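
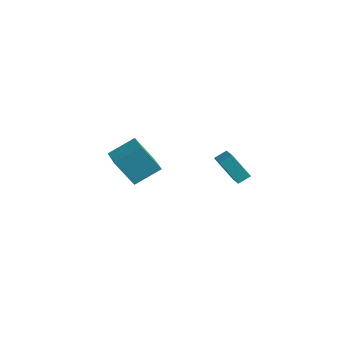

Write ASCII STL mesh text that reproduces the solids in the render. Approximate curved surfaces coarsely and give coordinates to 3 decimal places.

solid 
facet normal -0.784 0.520 -0.340
outer loop
vertex 2.828 3.991 0.0
vertex 3.791 4.477 -1.478
vertex 2.548 3.301 -0.41
endloop
endfacet
facet normal -0.526 -0.266 0.807
outer loop
vertex 3.629 2.583 0.058
vertex 2.828 3.991 0.0
vertex 2.548 3.301 -0.41
endloop
endfacet
facet normal -0.784 0.521 -0.339
outer loop
vertex 2.548 3.301 -0.41
vertex 3.791 4.477 -1.478
vertex 3.51 3.787 -1.888
endloop
endfacet
facet normal -0.330 -0.812 -0.482
outer loop
vertex 3.51 3.787 -1.888
vertex 3.629 2.583 0.058
vertex 2.548 3.301 -0.41
endloop
endfacet
facet normal 0.330 0.811 0.482
outer loop
vertex 2.828 3.991 0.0
vertex 4.872 3.759 -1.01
vertex 3.791 4.477 -1.478
endloop
endfacet
facet normal -0.526 -0.266 0.808
outer loop
vertex 3.91 3.273 0.468
vertex 2.828 3.991 0.0
vertex 3.629 2.583 0.058
endloop
endfacet
facet normal 0.330 0.812 0.482
outer loop
vertex 3.91 3.273 0.468
vertex 4.872 3.759 -1.01
vertex 2.828 3.991 0.0
endloop
endfacet
facet normal 0.526 0.266 -0.808
outer loop
vertex 3.791 4.477 -1.478
vertex 4.872 3.759 -1.01
vertex 3.51 3.787 -1.888
endloop
endfacet
facet normal -0.330 -0.812 -0.482
outer loop
vertex 4.592 3.069 -1.42
vertex 3.629 2.583 0.058
vertex 3.51 3.787 -1.888
endloop
endfacet
facet normal 0.526 0.266 -0.808
outer loop
vertex 3.51 3.787 -1.888
vertex 4.872 3.759 -1.01
vertex 4.592 3.069 -1.42
endloop
endfacet
facet normal 0.783 -0.521 0.339
outer loop
vertex 4.592 3.069 -1.42
vertex 3.91 3.273 0.468
vertex 3.629 2.583 0.058
endloop
endfacet
facet normal 0.784 -0.520 0.339
outer loop
vertex 4.872 3.759 -1.01
vertex 3.91 3.273 0.468
vertex 4.592 3.069 -1.42
endloop
endfacet
facet normal -0.389 -0.364 0.846
outer loop
vertex -2.241 2.397 -1.291
vertex -3.775 3.328 -1.596
vertex -2.943 0.926 -2.248
endloop
endfacet
facet normal 0.843 -0.511 0.168
outer loop
vertex -2.125 1.692 -4.024
vertex -2.241 2.397 -1.291
vertex -2.943 0.926 -2.248
endloop
endfacet
facet normal -0.389 -0.364 0.846
outer loop
vertex -2.943 0.926 -2.248
vertex -3.775 3.328 -1.596
vertex -4.477 1.857 -2.553
endloop
endfacet
facet normal -0.371 -0.778 -0.507
outer loop
vertex -4.477 1.857 -2.553
vertex -2.125 1.692 -4.024
vertex -2.943 0.926 -2.248
endloop
endfacet
facet normal 0.371 0.778 0.507
outer loop
vertex -2.241 2.397 -1.291
vertex -2.957 4.094 -3.372
vertex -3.775 3.328 -1.596
endloop
endfacet
facet normal 0.843 -0.511 0.168
outer loop
vertex -1.423 3.163 -3.067
vertex -2.241 2.397 -1.291
vertex -2.125 1.692 -4.024
endloop
endfacet
facet normal 0.371 0.778 0.507
outer loop
vertex -1.423 3.163 -3.067
vertex -2.957 4.094 -3.372
vertex -2.241 2.397 -1.291
endloop
endfacet
facet normal -0.843 0.511 -0.168
outer loop
vertex -3.775 3.328 -1.596
vertex -2.957 4.094 -3.372
vertex -4.477 1.857 -2.553
endloop
endfacet
facet normal -0.371 -0.778 -0.507
outer loop
vertex -3.659 2.623 -4.329
vertex -2.125 1.692 -4.024
vertex -4.477 1.857 -2.553
endloop
endfacet
facet normal -0.843 0.511 -0.168
outer loop
vertex -4.477 1.857 -2.553
vertex -2.957 4.094 -3.372
vertex -3.659 2.623 -4.329
endloop
endfacet
facet normal 0.389 0.364 -0.846
outer loop
vertex -3.659 2.623 -4.329
vertex -1.423 3.163 -3.067
vertex -2.125 1.692 -4.024
endloop
endfacet
facet normal 0.389 0.364 -0.846
outer loop
vertex -2.957 4.094 -3.372
vertex -1.423 3.163 -3.067
vertex -3.659 2.623 -4.329
endloop
endfacet

endsolid


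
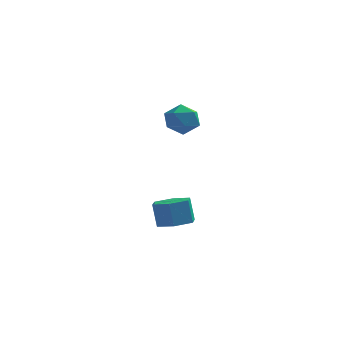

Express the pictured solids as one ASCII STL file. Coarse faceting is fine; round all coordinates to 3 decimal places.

solid 
facet normal 0.203 -0.237 -0.950
outer loop
vertex 1.015 2.502 -4.354
vertex 0.148 2.888 -4.636
vertex 0.957 3.458 -4.605
endloop
endfacet
facet normal 0.977 0.107 0.182
outer loop
vertex 1.015 2.502 -4.354
vertex 0.957 3.458 -4.605
vertex 0.739 2.826 -3.062
endloop
endfacet
facet normal 0.977 0.107 0.182
outer loop
vertex 0.739 2.826 -3.062
vertex 0.957 3.458 -4.605
vertex 0.681 3.781 -3.314
endloop
endfacet
facet normal -0.203 0.238 0.950
outer loop
vertex 0.739 2.826 -3.062
vertex 0.681 3.781 -3.314
vertex -0.128 3.212 -3.344
endloop
endfacet
facet normal 0.204 -0.238 -0.950
outer loop
vertex 0.957 3.458 -4.605
vertex 0.148 2.888 -4.636
vertex 0.09 3.844 -4.888
endloop
endfacet
facet normal 0.438 0.890 -0.129
outer loop
vertex 0.957 3.458 -4.605
vertex 0.09 3.844 -4.888
vertex 0.681 3.781 -3.314
endloop
endfacet
facet normal 0.438 0.890 -0.129
outer loop
vertex 0.681 3.781 -3.314
vertex 0.09 3.844 -4.888
vertex -0.186 4.167 -3.596
endloop
endfacet
facet normal -0.203 0.238 0.950
outer loop
vertex 0.681 3.781 -3.314
vertex -0.186 4.167 -3.596
vertex -0.128 3.212 -3.344
endloop
endfacet
facet normal 0.203 -0.238 -0.950
outer loop
vertex 0.09 3.844 -4.888
vertex 0.148 2.888 -4.636
vertex -0.719 3.274 -4.918
endloop
endfacet
facet normal -0.540 0.782 -0.311
outer loop
vertex 0.09 3.844 -4.888
vertex -0.719 3.274 -4.918
vertex -0.186 4.167 -3.596
endloop
endfacet
facet normal -0.539 0.783 -0.311
outer loop
vertex -0.186 4.167 -3.596
vertex -0.719 3.274 -4.918
vertex -0.995 3.598 -3.626
endloop
endfacet
facet normal -0.203 0.238 0.950
outer loop
vertex -0.186 4.167 -3.596
vertex -0.995 3.598 -3.626
vertex -0.128 3.212 -3.344
endloop
endfacet
facet normal 0.203 -0.238 -0.950
outer loop
vertex -0.719 3.274 -4.918
vertex 0.148 2.888 -4.636
vertex -0.661 2.319 -4.666
endloop
endfacet
facet normal -0.977 -0.107 -0.182
outer loop
vertex -0.719 3.274 -4.918
vertex -0.661 2.319 -4.666
vertex -0.995 3.598 -3.626
endloop
endfacet
facet normal -0.977 -0.107 -0.182
outer loop
vertex -0.995 3.598 -3.626
vertex -0.661 2.319 -4.666
vertex -0.937 2.642 -3.375
endloop
endfacet
facet normal -0.203 0.237 0.950
outer loop
vertex -0.995 3.598 -3.626
vertex -0.937 2.642 -3.375
vertex -0.128 3.212 -3.344
endloop
endfacet
facet normal 0.203 -0.238 -0.950
outer loop
vertex -0.661 2.319 -4.666
vertex 0.148 2.888 -4.636
vertex 0.206 1.933 -4.384
endloop
endfacet
facet normal -0.438 -0.890 0.129
outer loop
vertex -0.661 2.319 -4.666
vertex 0.206 1.933 -4.384
vertex -0.937 2.642 -3.375
endloop
endfacet
facet normal -0.438 -0.890 0.129
outer loop
vertex -0.937 2.642 -3.375
vertex 0.206 1.933 -4.384
vertex -0.07 2.256 -3.092
endloop
endfacet
facet normal -0.204 0.238 0.950
outer loop
vertex -0.937 2.642 -3.375
vertex -0.07 2.256 -3.092
vertex -0.128 3.212 -3.344
endloop
endfacet
facet normal 0.203 -0.238 -0.950
outer loop
vertex 0.206 1.933 -4.384
vertex 0.148 2.888 -4.636
vertex 1.015 2.502 -4.354
endloop
endfacet
facet normal 0.539 -0.783 0.311
outer loop
vertex 0.206 1.933 -4.384
vertex 1.015 2.502 -4.354
vertex -0.07 2.256 -3.092
endloop
endfacet
facet normal 0.540 -0.782 0.311
outer loop
vertex -0.07 2.256 -3.092
vertex 1.015 2.502 -4.354
vertex 0.739 2.826 -3.062
endloop
endfacet
facet normal -0.203 0.238 0.950
outer loop
vertex -0.07 2.256 -3.092
vertex 0.739 2.826 -3.062
vertex -0.128 3.212 -3.344
endloop
endfacet
facet normal 0.290 0.950 -0.115
outer loop
vertex 0.705 3.703 1.48
vertex 0.112 3.969 2.183
vertex 1.013 3.719 2.386
endloop
endfacet
facet normal 0.817 0.500 -0.287
outer loop
vertex 0.705 3.703 1.48
vertex 1.013 3.719 2.386
vertex 1.255 2.993 1.811
endloop
endfacet
facet normal 0.582 0.074 -0.810
outer loop
vertex 0.705 3.703 1.48
vertex 1.255 2.993 1.811
vertex 0.504 2.795 1.253
endloop
endfacet
facet normal -0.090 0.260 -0.961
outer loop
vertex 0.705 3.703 1.48
vertex 0.504 2.795 1.253
vertex -0.203 3.398 1.482
endloop
endfacet
facet normal -0.271 0.802 -0.532
outer loop
vertex 0.705 3.703 1.48
vertex -0.203 3.398 1.482
vertex 0.112 3.969 2.183
endloop
endfacet
facet normal 0.955 0.094 0.283
outer loop
vertex 1.255 2.993 1.811
vertex 1.013 3.719 2.386
vertex 1.003 2.822 2.718
endloop
endfacet
facet normal 0.102 0.822 0.561
outer loop
vertex 1.013 3.719 2.386
vertex 0.112 3.969 2.183
vertex 0.296 3.425 2.947
endloop
endfacet
facet normal -0.804 0.583 -0.114
outer loop
vertex 0.112 3.969 2.183
vertex -0.203 3.398 1.482
vertex -0.455 3.227 2.389
endloop
endfacet
facet normal -0.512 -0.293 -0.808
outer loop
vertex -0.203 3.398 1.482
vertex 0.504 2.795 1.253
vertex -0.213 2.501 1.814
endloop
endfacet
facet normal 0.574 -0.595 -0.562
outer loop
vertex 0.504 2.795 1.253
vertex 1.255 2.993 1.811
vertex 0.688 2.251 2.017
endloop
endfacet
facet normal 0.090 -0.260 0.961
outer loop
vertex 0.095 2.517 2.72
vertex 1.003 2.822 2.718
vertex 0.296 3.425 2.947
endloop
endfacet
facet normal -0.582 -0.074 0.810
outer loop
vertex 0.095 2.517 2.72
vertex 0.296 3.425 2.947
vertex -0.455 3.227 2.389
endloop
endfacet
facet normal -0.817 -0.500 0.287
outer loop
vertex 0.095 2.517 2.72
vertex -0.455 3.227 2.389
vertex -0.213 2.501 1.814
endloop
endfacet
facet normal -0.290 -0.950 0.115
outer loop
vertex 0.095 2.517 2.72
vertex -0.213 2.501 1.814
vertex 0.688 2.251 2.017
endloop
endfacet
facet normal 0.271 -0.802 0.532
outer loop
vertex 0.095 2.517 2.72
vertex 0.688 2.251 2.017
vertex 1.003 2.822 2.718
endloop
endfacet
facet normal 0.512 0.293 0.808
outer loop
vertex 0.296 3.425 2.947
vertex 1.003 2.822 2.718
vertex 1.013 3.719 2.386
endloop
endfacet
facet normal -0.574 0.595 0.562
outer loop
vertex -0.455 3.227 2.389
vertex 0.296 3.425 2.947
vertex 0.112 3.969 2.183
endloop
endfacet
facet normal -0.955 -0.094 -0.283
outer loop
vertex -0.213 2.501 1.814
vertex -0.455 3.227 2.389
vertex -0.203 3.398 1.482
endloop
endfacet
facet normal -0.102 -0.822 -0.561
outer loop
vertex 0.688 2.251 2.017
vertex -0.213 2.501 1.814
vertex 0.504 2.795 1.253
endloop
endfacet
facet normal 0.804 -0.583 0.114
outer loop
vertex 1.003 2.822 2.718
vertex 0.688 2.251 2.017
vertex 1.255 2.993 1.811
endloop
endfacet

endsolid


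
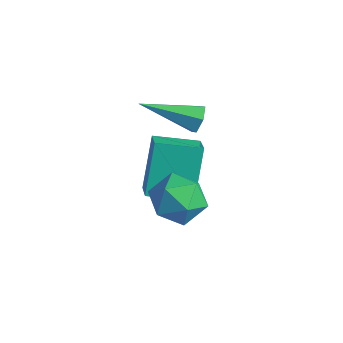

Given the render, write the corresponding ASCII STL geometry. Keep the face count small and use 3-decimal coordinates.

solid 
facet normal -0.693 0.702 0.164
outer loop
vertex 2.444 -1.31 1.753
vertex 1.724 -1.925 1.345
vertex 1.924 -1.964 2.356
endloop
endfacet
facet normal -0.173 0.738 0.652
outer loop
vertex 2.444 -1.31 1.753
vertex 1.924 -1.964 2.356
vertex 2.939 -1.84 2.485
endloop
endfacet
facet normal 0.445 0.841 0.308
outer loop
vertex 2.444 -1.31 1.753
vertex 2.939 -1.84 2.485
vertex 3.366 -1.725 1.554
endloop
endfacet
facet normal 0.306 0.868 -0.391
outer loop
vertex 2.444 -1.31 1.753
vertex 3.366 -1.725 1.554
vertex 2.615 -1.777 0.85
endloop
endfacet
facet normal -0.397 0.783 -0.480
outer loop
vertex 2.444 -1.31 1.753
vertex 2.615 -1.777 0.85
vertex 1.724 -1.925 1.345
endloop
endfacet
facet normal -0.138 0.108 0.985
outer loop
vertex 2.939 -1.84 2.485
vertex 1.924 -1.964 2.356
vertex 2.525 -2.783 2.53
endloop
endfacet
facet normal -0.979 0.050 0.196
outer loop
vertex 1.924 -1.964 2.356
vertex 1.724 -1.925 1.345
vertex 1.774 -2.835 1.826
endloop
endfacet
facet normal -0.500 0.179 -0.847
outer loop
vertex 1.724 -1.925 1.345
vertex 2.615 -1.777 0.85
vertex 2.201 -2.72 0.895
endloop
endfacet
facet normal 0.637 0.318 -0.703
outer loop
vertex 2.615 -1.777 0.85
vertex 3.366 -1.725 1.554
vertex 3.216 -2.596 1.024
endloop
endfacet
facet normal 0.861 0.274 0.429
outer loop
vertex 3.366 -1.725 1.554
vertex 2.939 -1.84 2.485
vertex 3.416 -2.635 2.035
endloop
endfacet
facet normal -0.306 -0.868 0.391
outer loop
vertex 2.696 -3.25 1.627
vertex 2.525 -2.783 2.53
vertex 1.774 -2.835 1.826
endloop
endfacet
facet normal -0.445 -0.841 -0.308
outer loop
vertex 2.696 -3.25 1.627
vertex 1.774 -2.835 1.826
vertex 2.201 -2.72 0.895
endloop
endfacet
facet normal 0.173 -0.738 -0.652
outer loop
vertex 2.696 -3.25 1.627
vertex 2.201 -2.72 0.895
vertex 3.216 -2.596 1.024
endloop
endfacet
facet normal 0.693 -0.702 -0.164
outer loop
vertex 2.696 -3.25 1.627
vertex 3.216 -2.596 1.024
vertex 3.416 -2.635 2.035
endloop
endfacet
facet normal 0.397 -0.783 0.480
outer loop
vertex 2.696 -3.25 1.627
vertex 3.416 -2.635 2.035
vertex 2.525 -2.783 2.53
endloop
endfacet
facet normal -0.637 -0.318 0.703
outer loop
vertex 1.774 -2.835 1.826
vertex 2.525 -2.783 2.53
vertex 1.924 -1.964 2.356
endloop
endfacet
facet normal -0.861 -0.274 -0.429
outer loop
vertex 2.201 -2.72 0.895
vertex 1.774 -2.835 1.826
vertex 1.724 -1.925 1.345
endloop
endfacet
facet normal 0.138 -0.108 -0.985
outer loop
vertex 3.216 -2.596 1.024
vertex 2.201 -2.72 0.895
vertex 2.615 -1.777 0.85
endloop
endfacet
facet normal 0.979 -0.050 -0.196
outer loop
vertex 3.416 -2.635 2.035
vertex 3.216 -2.596 1.024
vertex 3.366 -1.725 1.554
endloop
endfacet
facet normal 0.500 -0.179 0.847
outer loop
vertex 2.525 -2.783 2.53
vertex 3.416 -2.635 2.035
vertex 2.939 -1.84 2.485
endloop
endfacet
facet normal -0.301 0.459 0.836
outer loop
vertex -0.284 -0.805 1.444
vertex 0.781 0.409 1.16
vertex -1.115 -0.221 0.824
endloop
endfacet
facet normal -0.649 -0.740 0.173
outer loop
vertex -0.481 -1.189 -0.94
vertex -0.284 -0.805 1.444
vertex -1.115 -0.221 0.824
endloop
endfacet
facet normal -0.301 0.459 0.836
outer loop
vertex -1.115 -0.221 0.824
vertex 0.781 0.409 1.16
vertex -0.05 0.994 0.54
endloop
endfacet
facet normal -0.699 0.491 -0.520
outer loop
vertex -0.05 0.994 0.54
vertex -0.481 -1.189 -0.94
vertex -1.115 -0.221 0.824
endloop
endfacet
facet normal 0.699 -0.491 0.521
outer loop
vertex -0.284 -0.805 1.444
vertex 1.415 -0.559 -0.604
vertex 0.781 0.409 1.16
endloop
endfacet
facet normal -0.650 -0.740 0.173
outer loop
vertex 0.35 -1.774 -0.32
vertex -0.284 -0.805 1.444
vertex -0.481 -1.189 -0.94
endloop
endfacet
facet normal 0.699 -0.491 0.521
outer loop
vertex 0.35 -1.774 -0.32
vertex 1.415 -0.559 -0.604
vertex -0.284 -0.805 1.444
endloop
endfacet
facet normal 0.650 0.740 -0.173
outer loop
vertex 0.781 0.409 1.16
vertex 1.415 -0.559 -0.604
vertex -0.05 0.994 0.54
endloop
endfacet
facet normal -0.698 0.491 -0.521
outer loop
vertex 0.584 0.025 -1.224
vertex -0.481 -1.189 -0.94
vertex -0.05 0.994 0.54
endloop
endfacet
facet normal 0.650 0.740 -0.173
outer loop
vertex -0.05 0.994 0.54
vertex 1.415 -0.559 -0.604
vertex 0.584 0.025 -1.224
endloop
endfacet
facet normal 0.300 -0.459 -0.836
outer loop
vertex 0.584 0.025 -1.224
vertex 0.35 -1.774 -0.32
vertex -0.481 -1.189 -0.94
endloop
endfacet
facet normal 0.301 -0.459 -0.836
outer loop
vertex 1.415 -0.559 -0.604
vertex 0.35 -1.774 -0.32
vertex 0.584 0.025 -1.224
endloop
endfacet
facet normal 0.619 0.687 -0.381
outer loop
vertex 1.548 -0.333 3.755
vertex 1.137 -0.172 3.378
vertex 1.171 0.085 3.897
endloop
endfacet
facet normal 0.283 -0.070 0.957
outer loop
vertex 1.548 -0.333 3.755
vertex 1.171 0.085 3.897
vertex -0.137 -1.588 4.162
endloop
endfacet
facet normal 0.618 0.687 -0.381
outer loop
vertex 1.171 0.085 3.897
vertex 1.137 -0.172 3.378
vertex 0.761 0.245 3.52
endloop
endfacet
facet normal -0.479 0.490 0.729
outer loop
vertex 1.171 0.085 3.897
vertex 0.761 0.245 3.52
vertex -0.137 -1.588 4.162
endloop
endfacet
facet normal 0.618 0.687 -0.381
outer loop
vertex 0.761 0.245 3.52
vertex 1.137 -0.172 3.378
vertex 0.727 -0.012 3.001
endloop
endfacet
facet normal -0.908 0.397 -0.137
outer loop
vertex 0.761 0.245 3.52
vertex 0.727 -0.012 3.001
vertex -0.137 -1.588 4.162
endloop
endfacet
facet normal 0.618 0.688 -0.380
outer loop
vertex 0.727 -0.012 3.001
vertex 1.137 -0.172 3.378
vertex 1.104 -0.429 2.859
endloop
endfacet
facet normal -0.576 -0.256 -0.776
outer loop
vertex 0.727 -0.012 3.001
vertex 1.104 -0.429 2.859
vertex -0.137 -1.588 4.162
endloop
endfacet
facet normal 0.619 0.687 -0.380
outer loop
vertex 1.104 -0.429 2.859
vertex 1.137 -0.172 3.378
vertex 1.514 -0.59 3.236
endloop
endfacet
facet normal 0.185 -0.815 -0.549
outer loop
vertex 1.104 -0.429 2.859
vertex 1.514 -0.59 3.236
vertex -0.137 -1.588 4.162
endloop
endfacet
facet normal 0.619 0.687 -0.381
outer loop
vertex 1.514 -0.59 3.236
vertex 1.137 -0.172 3.378
vertex 1.548 -0.333 3.755
endloop
endfacet
facet normal 0.615 -0.722 0.317
outer loop
vertex 1.514 -0.59 3.236
vertex 1.548 -0.333 3.755
vertex -0.137 -1.588 4.162
endloop
endfacet

endsolid


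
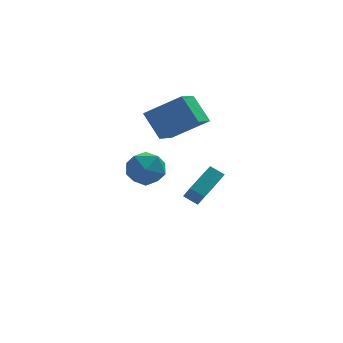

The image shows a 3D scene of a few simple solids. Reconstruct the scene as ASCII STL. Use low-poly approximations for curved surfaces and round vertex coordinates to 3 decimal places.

solid 
facet normal -0.923 0.105 0.371
outer loop
vertex -4.52 -3.446 1.415
vertex -4.105 -3.064 2.34
vertex -4.351 -2.383 1.535
endloop
endfacet
facet normal -0.923 0.185 -0.338
outer loop
vertex -4.52 -3.446 1.415
vertex -4.351 -2.383 1.535
vertex -4.105 -2.868 0.599
endloop
endfacet
facet normal -0.660 -0.413 -0.628
outer loop
vertex -4.52 -3.446 1.415
vertex -4.105 -2.868 0.599
vertex -3.706 -3.849 0.825
endloop
endfacet
facet normal -0.498 -0.862 -0.098
outer loop
vertex -4.52 -3.446 1.415
vertex -3.706 -3.849 0.825
vertex -3.706 -3.971 1.901
endloop
endfacet
facet normal -0.660 -0.542 0.520
outer loop
vertex -4.52 -3.446 1.415
vertex -3.706 -3.971 1.901
vertex -4.105 -3.064 2.34
endloop
endfacet
facet normal -0.481 0.721 -0.500
outer loop
vertex -4.105 -2.868 0.599
vertex -4.351 -2.383 1.535
vertex -3.434 -2.129 1.019
endloop
endfacet
facet normal -0.480 0.592 0.647
outer loop
vertex -4.351 -2.383 1.535
vertex -4.105 -3.064 2.34
vertex -3.434 -2.251 2.095
endloop
endfacet
facet normal -0.056 -0.455 0.889
outer loop
vertex -4.105 -3.064 2.34
vertex -3.706 -3.971 1.901
vertex -3.035 -3.232 2.321
endloop
endfacet
facet normal 0.207 -0.972 -0.110
outer loop
vertex -3.706 -3.971 1.901
vertex -3.706 -3.849 0.825
vertex -2.789 -3.717 1.385
endloop
endfacet
facet normal -0.056 -0.246 -0.968
outer loop
vertex -3.706 -3.849 0.825
vertex -4.105 -2.868 0.599
vertex -3.035 -3.036 0.58
endloop
endfacet
facet normal 0.498 0.862 0.098
outer loop
vertex -2.62 -2.654 1.505
vertex -3.434 -2.129 1.019
vertex -3.434 -2.251 2.095
endloop
endfacet
facet normal 0.660 0.413 0.628
outer loop
vertex -2.62 -2.654 1.505
vertex -3.434 -2.251 2.095
vertex -3.035 -3.232 2.321
endloop
endfacet
facet normal 0.923 -0.185 0.338
outer loop
vertex -2.62 -2.654 1.505
vertex -3.035 -3.232 2.321
vertex -2.789 -3.717 1.385
endloop
endfacet
facet normal 0.923 -0.105 -0.371
outer loop
vertex -2.62 -2.654 1.505
vertex -2.789 -3.717 1.385
vertex -3.035 -3.036 0.58
endloop
endfacet
facet normal 0.660 0.542 -0.520
outer loop
vertex -2.62 -2.654 1.505
vertex -3.035 -3.036 0.58
vertex -3.434 -2.129 1.019
endloop
endfacet
facet normal -0.207 0.972 0.110
outer loop
vertex -3.434 -2.251 2.095
vertex -3.434 -2.129 1.019
vertex -4.351 -2.383 1.535
endloop
endfacet
facet normal 0.056 0.246 0.968
outer loop
vertex -3.035 -3.232 2.321
vertex -3.434 -2.251 2.095
vertex -4.105 -3.064 2.34
endloop
endfacet
facet normal 0.481 -0.721 0.500
outer loop
vertex -2.789 -3.717 1.385
vertex -3.035 -3.232 2.321
vertex -3.706 -3.971 1.901
endloop
endfacet
facet normal 0.480 -0.592 -0.647
outer loop
vertex -3.035 -3.036 0.58
vertex -2.789 -3.717 1.385
vertex -3.706 -3.849 0.825
endloop
endfacet
facet normal 0.056 0.455 -0.889
outer loop
vertex -3.434 -2.129 1.019
vertex -3.035 -3.036 0.58
vertex -4.105 -2.868 0.599
endloop
endfacet
facet normal -0.658 -0.620 -0.427
outer loop
vertex -0.769 1.132 -2.524
vertex -0.93 2.039 -3.591
vertex -0.122 0.741 -2.954
endloop
endfacet
facet normal 0.115 -0.643 0.757
outer loop
vertex 1.09 1.881 -2.169
vertex -0.769 1.132 -2.524
vertex -0.122 0.741 -2.954
endloop
endfacet
facet normal -0.659 -0.620 -0.427
outer loop
vertex -0.122 0.741 -2.954
vertex -0.93 2.039 -3.591
vertex -0.283 1.648 -4.022
endloop
endfacet
facet normal 0.744 -0.450 -0.494
outer loop
vertex -0.283 1.648 -4.022
vertex 1.09 1.881 -2.169
vertex -0.122 0.741 -2.954
endloop
endfacet
facet normal -0.744 0.450 0.495
outer loop
vertex -0.769 1.132 -2.524
vertex 0.282 3.179 -2.806
vertex -0.93 2.039 -3.591
endloop
endfacet
facet normal 0.115 -0.644 0.757
outer loop
vertex 0.443 2.272 -1.738
vertex -0.769 1.132 -2.524
vertex 1.09 1.881 -2.169
endloop
endfacet
facet normal -0.744 0.450 0.494
outer loop
vertex 0.443 2.272 -1.738
vertex 0.282 3.179 -2.806
vertex -0.769 1.132 -2.524
endloop
endfacet
facet normal -0.115 0.644 -0.757
outer loop
vertex -0.93 2.039 -3.591
vertex 0.282 3.179 -2.806
vertex -0.283 1.648 -4.022
endloop
endfacet
facet normal 0.744 -0.450 -0.495
outer loop
vertex 0.929 2.788 -3.236
vertex 1.09 1.881 -2.169
vertex -0.283 1.648 -4.022
endloop
endfacet
facet normal -0.114 0.643 -0.757
outer loop
vertex -0.283 1.648 -4.022
vertex 0.282 3.179 -2.806
vertex 0.929 2.788 -3.236
endloop
endfacet
facet normal 0.659 0.619 0.427
outer loop
vertex 0.929 2.788 -3.236
vertex 0.443 2.272 -1.738
vertex 1.09 1.881 -2.169
endloop
endfacet
facet normal 0.658 0.620 0.427
outer loop
vertex 0.282 3.179 -2.806
vertex 0.443 2.272 -1.738
vertex 0.929 2.788 -3.236
endloop
endfacet
facet normal -0.825 0.165 -0.540
outer loop
vertex -2.972 1.428 2.68
vertex -2.105 3.009 1.839
vertex -2.358 0.429 1.435
endloop
endfacet
facet normal -0.436 -0.795 0.423
outer loop
vertex -0.575 0.071 2.601
vertex -2.972 1.428 2.68
vertex -2.358 0.429 1.435
endloop
endfacet
facet normal -0.825 0.165 -0.540
outer loop
vertex -2.358 0.429 1.435
vertex -2.105 3.009 1.839
vertex -1.491 2.01 0.594
endloop
endfacet
facet normal 0.359 -0.584 -0.728
outer loop
vertex -1.491 2.01 0.594
vertex -0.575 0.071 2.601
vertex -2.358 0.429 1.435
endloop
endfacet
facet normal -0.359 0.584 0.728
outer loop
vertex -2.972 1.428 2.68
vertex -0.322 2.651 3.005
vertex -2.105 3.009 1.839
endloop
endfacet
facet normal -0.436 -0.795 0.423
outer loop
vertex -1.189 1.07 3.846
vertex -2.972 1.428 2.68
vertex -0.575 0.071 2.601
endloop
endfacet
facet normal -0.359 0.584 0.728
outer loop
vertex -1.189 1.07 3.846
vertex -0.322 2.651 3.005
vertex -2.972 1.428 2.68
endloop
endfacet
facet normal 0.436 0.795 -0.423
outer loop
vertex -2.105 3.009 1.839
vertex -0.322 2.651 3.005
vertex -1.491 2.01 0.594
endloop
endfacet
facet normal 0.359 -0.584 -0.728
outer loop
vertex 0.292 1.652 1.76
vertex -0.575 0.071 2.601
vertex -1.491 2.01 0.594
endloop
endfacet
facet normal 0.436 0.795 -0.423
outer loop
vertex -1.491 2.01 0.594
vertex -0.322 2.651 3.005
vertex 0.292 1.652 1.76
endloop
endfacet
facet normal 0.825 -0.165 0.540
outer loop
vertex 0.292 1.652 1.76
vertex -1.189 1.07 3.846
vertex -0.575 0.071 2.601
endloop
endfacet
facet normal 0.825 -0.165 0.540
outer loop
vertex -0.322 2.651 3.005
vertex -1.189 1.07 3.846
vertex 0.292 1.652 1.76
endloop
endfacet

endsolid


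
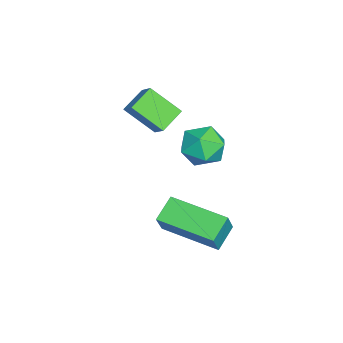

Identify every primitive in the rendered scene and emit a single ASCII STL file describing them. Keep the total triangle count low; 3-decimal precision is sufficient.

solid 
facet normal -0.640 -0.423 -0.641
outer loop
vertex -4.133 -0.034 -0.234
vertex -3.934 1.015 -1.124
vertex -3.371 -0.541 -0.661
endloop
endfacet
facet normal -0.143 -0.755 0.640
outer loop
vertex -2.846 -0.195 -0.136
vertex -4.133 -0.034 -0.234
vertex -3.371 -0.541 -0.661
endloop
endfacet
facet normal -0.641 -0.423 -0.641
outer loop
vertex -3.371 -0.541 -0.661
vertex -3.934 1.015 -1.124
vertex -3.172 0.508 -1.552
endloop
endfacet
facet normal 0.754 -0.502 -0.423
outer loop
vertex -3.172 0.508 -1.552
vertex -2.846 -0.195 -0.136
vertex -3.371 -0.541 -0.661
endloop
endfacet
facet normal -0.754 0.502 0.423
outer loop
vertex -4.133 -0.034 -0.234
vertex -3.409 1.361 -0.599
vertex -3.934 1.015 -1.124
endloop
endfacet
facet normal -0.143 -0.755 0.640
outer loop
vertex -3.608 0.312 0.292
vertex -4.133 -0.034 -0.234
vertex -2.846 -0.195 -0.136
endloop
endfacet
facet normal -0.754 0.502 0.423
outer loop
vertex -3.608 0.312 0.292
vertex -3.409 1.361 -0.599
vertex -4.133 -0.034 -0.234
endloop
endfacet
facet normal 0.143 0.755 -0.640
outer loop
vertex -3.934 1.015 -1.124
vertex -3.409 1.361 -0.599
vertex -3.172 0.508 -1.552
endloop
endfacet
facet normal 0.754 -0.502 -0.423
outer loop
vertex -2.647 0.854 -1.026
vertex -2.846 -0.195 -0.136
vertex -3.172 0.508 -1.552
endloop
endfacet
facet normal 0.144 0.755 -0.640
outer loop
vertex -3.172 0.508 -1.552
vertex -3.409 1.361 -0.599
vertex -2.647 0.854 -1.026
endloop
endfacet
facet normal 0.641 0.422 0.641
outer loop
vertex -2.647 0.854 -1.026
vertex -3.608 0.312 0.292
vertex -2.846 -0.195 -0.136
endloop
endfacet
facet normal 0.641 0.423 0.641
outer loop
vertex -3.409 1.361 -0.599
vertex -3.608 0.312 0.292
vertex -2.647 0.854 -1.026
endloop
endfacet
facet normal -0.498 0.106 -0.861
outer loop
vertex -0.871 1.492 -3.255
vertex -0.13 3.36 -3.454
vertex -0.093 1.131 -3.749
endloop
endfacet
facet normal -0.367 -0.925 0.099
outer loop
vertex 0.43 1.02 -2.846
vertex -0.871 1.492 -3.255
vertex -0.093 1.131 -3.749
endloop
endfacet
facet normal -0.498 0.106 -0.860
outer loop
vertex -0.093 1.131 -3.749
vertex -0.13 3.36 -3.454
vertex 0.648 2.999 -3.949
endloop
endfacet
facet normal 0.785 -0.365 -0.500
outer loop
vertex 0.648 2.999 -3.949
vertex 0.43 1.02 -2.846
vertex -0.093 1.131 -3.749
endloop
endfacet
facet normal -0.786 0.365 0.500
outer loop
vertex -0.871 1.492 -3.255
vertex 0.393 3.249 -2.551
vertex -0.13 3.36 -3.454
endloop
endfacet
facet normal -0.367 -0.925 0.099
outer loop
vertex -0.348 1.381 -2.351
vertex -0.871 1.492 -3.255
vertex 0.43 1.02 -2.846
endloop
endfacet
facet normal -0.786 0.365 0.499
outer loop
vertex -0.348 1.381 -2.351
vertex 0.393 3.249 -2.551
vertex -0.871 1.492 -3.255
endloop
endfacet
facet normal 0.367 0.925 -0.099
outer loop
vertex -0.13 3.36 -3.454
vertex 0.393 3.249 -2.551
vertex 0.648 2.999 -3.949
endloop
endfacet
facet normal 0.786 -0.365 -0.499
outer loop
vertex 1.171 2.888 -3.045
vertex 0.43 1.02 -2.846
vertex 0.648 2.999 -3.949
endloop
endfacet
facet normal 0.367 0.925 -0.099
outer loop
vertex 0.648 2.999 -3.949
vertex 0.393 3.249 -2.551
vertex 1.171 2.888 -3.045
endloop
endfacet
facet normal 0.498 -0.106 0.860
outer loop
vertex 1.171 2.888 -3.045
vertex -0.348 1.381 -2.351
vertex 0.43 1.02 -2.846
endloop
endfacet
facet normal 0.498 -0.105 0.861
outer loop
vertex 0.393 3.249 -2.551
vertex -0.348 1.381 -2.351
vertex 1.171 2.888 -3.045
endloop
endfacet
facet normal -0.861 0.347 0.372
outer loop
vertex -2.026 2.872 -0.774
vertex -2.297 2.073 -0.657
vertex -1.869 2.473 -0.039
endloop
endfacet
facet normal -0.326 0.800 0.504
outer loop
vertex -2.026 2.872 -0.774
vertex -1.869 2.473 -0.039
vertex -1.264 2.949 -0.403
endloop
endfacet
facet normal -0.041 0.992 -0.121
outer loop
vertex -2.026 2.872 -0.774
vertex -1.264 2.949 -0.403
vertex -1.318 2.844 -1.246
endloop
endfacet
facet normal -0.400 0.658 -0.639
outer loop
vertex -2.026 2.872 -0.774
vertex -1.318 2.844 -1.246
vertex -1.957 2.303 -1.403
endloop
endfacet
facet normal -0.907 0.259 -0.333
outer loop
vertex -2.026 2.872 -0.774
vertex -1.957 2.303 -1.403
vertex -2.297 2.073 -0.657
endloop
endfacet
facet normal 0.174 0.450 0.876
outer loop
vertex -1.264 2.949 -0.403
vertex -1.869 2.473 -0.039
vertex -1.063 2.197 -0.057
endloop
endfacet
facet normal -0.693 -0.284 0.663
outer loop
vertex -1.869 2.473 -0.039
vertex -2.297 2.073 -0.657
vertex -1.702 1.656 -0.214
endloop
endfacet
facet normal -0.766 -0.426 -0.481
outer loop
vertex -2.297 2.073 -0.657
vertex -1.957 2.303 -1.403
vertex -1.756 1.551 -1.057
endloop
endfacet
facet normal 0.053 0.220 -0.974
outer loop
vertex -1.957 2.303 -1.403
vertex -1.318 2.844 -1.246
vertex -1.151 2.027 -1.421
endloop
endfacet
facet normal 0.634 0.761 -0.135
outer loop
vertex -1.318 2.844 -1.246
vertex -1.264 2.949 -0.403
vertex -0.723 2.427 -0.803
endloop
endfacet
facet normal 0.400 -0.658 0.639
outer loop
vertex -0.994 1.628 -0.686
vertex -1.063 2.197 -0.057
vertex -1.702 1.656 -0.214
endloop
endfacet
facet normal 0.041 -0.992 0.121
outer loop
vertex -0.994 1.628 -0.686
vertex -1.702 1.656 -0.214
vertex -1.756 1.551 -1.057
endloop
endfacet
facet normal 0.326 -0.800 -0.504
outer loop
vertex -0.994 1.628 -0.686
vertex -1.756 1.551 -1.057
vertex -1.151 2.027 -1.421
endloop
endfacet
facet normal 0.861 -0.347 -0.372
outer loop
vertex -0.994 1.628 -0.686
vertex -1.151 2.027 -1.421
vertex -0.723 2.427 -0.803
endloop
endfacet
facet normal 0.907 -0.259 0.333
outer loop
vertex -0.994 1.628 -0.686
vertex -0.723 2.427 -0.803
vertex -1.063 2.197 -0.057
endloop
endfacet
facet normal -0.053 -0.220 0.974
outer loop
vertex -1.702 1.656 -0.214
vertex -1.063 2.197 -0.057
vertex -1.869 2.473 -0.039
endloop
endfacet
facet normal -0.634 -0.761 0.135
outer loop
vertex -1.756 1.551 -1.057
vertex -1.702 1.656 -0.214
vertex -2.297 2.073 -0.657
endloop
endfacet
facet normal -0.174 -0.450 -0.876
outer loop
vertex -1.151 2.027 -1.421
vertex -1.756 1.551 -1.057
vertex -1.957 2.303 -1.403
endloop
endfacet
facet normal 0.693 0.284 -0.663
outer loop
vertex -0.723 2.427 -0.803
vertex -1.151 2.027 -1.421
vertex -1.318 2.844 -1.246
endloop
endfacet
facet normal 0.766 0.426 0.481
outer loop
vertex -1.063 2.197 -0.057
vertex -0.723 2.427 -0.803
vertex -1.264 2.949 -0.403
endloop
endfacet

endsolid


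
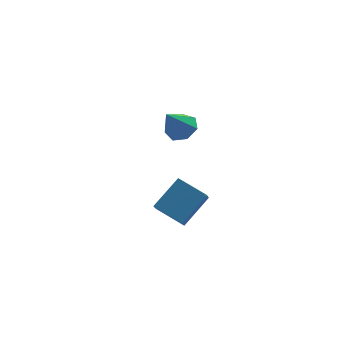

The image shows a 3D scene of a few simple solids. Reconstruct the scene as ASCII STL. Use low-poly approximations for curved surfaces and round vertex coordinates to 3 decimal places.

solid 
facet normal -0.673 0.635 0.380
outer loop
vertex 1.077 -3.916 0.254
vertex 2.097 -3.365 1.14
vertex 1.335 -3.195 -0.493
endloop
endfacet
facet normal -0.699 -0.379 -0.607
outer loop
vertex 2.163 -3.975 -0.96
vertex 1.077 -3.916 0.254
vertex 1.335 -3.195 -0.493
endloop
endfacet
facet normal -0.673 0.634 0.380
outer loop
vertex 1.335 -3.195 -0.493
vertex 2.097 -3.365 1.14
vertex 2.356 -2.643 0.394
endloop
endfacet
facet normal 0.242 0.674 -0.698
outer loop
vertex 2.356 -2.643 0.394
vertex 2.163 -3.975 -0.96
vertex 1.335 -3.195 -0.493
endloop
endfacet
facet normal -0.242 -0.674 0.698
outer loop
vertex 1.077 -3.916 0.254
vertex 2.925 -4.145 0.673
vertex 2.097 -3.365 1.14
endloop
endfacet
facet normal -0.699 -0.377 -0.607
outer loop
vertex 1.904 -4.697 -0.214
vertex 1.077 -3.916 0.254
vertex 2.163 -3.975 -0.96
endloop
endfacet
facet normal -0.242 -0.674 0.698
outer loop
vertex 1.904 -4.697 -0.214
vertex 2.925 -4.145 0.673
vertex 1.077 -3.916 0.254
endloop
endfacet
facet normal 0.699 0.378 0.608
outer loop
vertex 2.097 -3.365 1.14
vertex 2.925 -4.145 0.673
vertex 2.356 -2.643 0.394
endloop
endfacet
facet normal 0.242 0.674 -0.698
outer loop
vertex 3.183 -3.424 -0.074
vertex 2.163 -3.975 -0.96
vertex 2.356 -2.643 0.394
endloop
endfacet
facet normal 0.700 0.378 0.606
outer loop
vertex 2.356 -2.643 0.394
vertex 2.925 -4.145 0.673
vertex 3.183 -3.424 -0.074
endloop
endfacet
facet normal 0.673 -0.634 -0.380
outer loop
vertex 3.183 -3.424 -0.074
vertex 1.904 -4.697 -0.214
vertex 2.163 -3.975 -0.96
endloop
endfacet
facet normal 0.673 -0.634 -0.380
outer loop
vertex 2.925 -4.145 0.673
vertex 1.904 -4.697 -0.214
vertex 3.183 -3.424 -0.074
endloop
endfacet
facet normal 0.497 0.265 -0.826
outer loop
vertex 3.726 0.247 0.898
vertex 3.231 0.686 0.741
vertex 3.79 0.793 1.112
endloop
endfacet
facet normal 0.573 -0.356 0.738
outer loop
vertex 3.726 0.247 0.898
vertex 3.79 0.793 1.112
vertex 2.569 0.334 1.839
endloop
endfacet
facet normal 0.498 0.265 -0.826
outer loop
vertex 3.79 0.793 1.112
vertex 3.231 0.686 0.741
vertex 3.434 1.259 1.047
endloop
endfacet
facet normal 0.358 0.391 0.848
outer loop
vertex 3.79 0.793 1.112
vertex 3.434 1.259 1.047
vertex 2.569 0.334 1.839
endloop
endfacet
facet normal 0.497 0.265 -0.826
outer loop
vertex 3.434 1.259 1.047
vertex 3.231 0.686 0.741
vertex 2.924 1.293 0.751
endloop
endfacet
facet normal -0.286 0.763 0.580
outer loop
vertex 3.434 1.259 1.047
vertex 2.924 1.293 0.751
vertex 2.569 0.334 1.839
endloop
endfacet
facet normal 0.498 0.265 -0.826
outer loop
vertex 2.924 1.293 0.751
vertex 3.231 0.686 0.741
vertex 2.646 0.871 0.448
endloop
endfacet
facet normal -0.869 0.475 0.135
outer loop
vertex 2.924 1.293 0.751
vertex 2.646 0.871 0.448
vertex 2.569 0.334 1.839
endloop
endfacet
facet normal 0.498 0.266 -0.826
outer loop
vertex 2.646 0.871 0.448
vertex 3.231 0.686 0.741
vertex 2.808 0.31 0.365
endloop
endfacet
facet normal -0.955 -0.254 -0.151
outer loop
vertex 2.646 0.871 0.448
vertex 2.808 0.31 0.365
vertex 2.569 0.334 1.839
endloop
endfacet
facet normal 0.498 0.266 -0.826
outer loop
vertex 2.808 0.31 0.365
vertex 3.231 0.686 0.741
vertex 3.288 0.032 0.565
endloop
endfacet
facet normal -0.480 -0.875 -0.064
outer loop
vertex 2.808 0.31 0.365
vertex 3.288 0.032 0.565
vertex 2.569 0.334 1.839
endloop
endfacet
facet normal 0.497 0.266 -0.826
outer loop
vertex 3.288 0.032 0.565
vertex 3.231 0.686 0.741
vertex 3.726 0.247 0.898
endloop
endfacet
facet normal 0.200 -0.922 0.332
outer loop
vertex 3.288 0.032 0.565
vertex 3.726 0.247 0.898
vertex 2.569 0.334 1.839
endloop
endfacet

endsolid


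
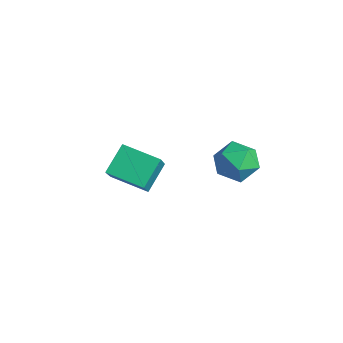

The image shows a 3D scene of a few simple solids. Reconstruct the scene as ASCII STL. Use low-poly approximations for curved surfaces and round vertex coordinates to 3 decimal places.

solid 
facet normal -0.534 0.408 -0.740
outer loop
vertex -0.034 1.115 -0.059
vertex 0.842 1.776 -0.327
vertex 0.299 0.421 -0.682
endloop
endfacet
facet normal -0.775 -0.585 0.238
outer loop
vertex 0.898 -0.036 0.147
vertex -0.034 1.115 -0.059
vertex 0.299 0.421 -0.682
endloop
endfacet
facet normal -0.534 0.408 -0.740
outer loop
vertex 0.299 0.421 -0.682
vertex 0.842 1.776 -0.327
vertex 1.175 1.082 -0.95
endloop
endfacet
facet normal 0.336 -0.701 -0.629
outer loop
vertex 1.175 1.082 -0.95
vertex 0.898 -0.036 0.147
vertex 0.299 0.421 -0.682
endloop
endfacet
facet normal -0.336 0.701 0.629
outer loop
vertex -0.034 1.115 -0.059
vertex 1.441 1.319 0.502
vertex 0.842 1.776 -0.327
endloop
endfacet
facet normal -0.775 -0.585 0.238
outer loop
vertex 0.565 0.658 0.77
vertex -0.034 1.115 -0.059
vertex 0.898 -0.036 0.147
endloop
endfacet
facet normal -0.336 0.701 0.629
outer loop
vertex 0.565 0.658 0.77
vertex 1.441 1.319 0.502
vertex -0.034 1.115 -0.059
endloop
endfacet
facet normal 0.775 0.585 -0.238
outer loop
vertex 0.842 1.776 -0.327
vertex 1.441 1.319 0.502
vertex 1.175 1.082 -0.95
endloop
endfacet
facet normal 0.336 -0.701 -0.629
outer loop
vertex 1.774 0.625 -0.121
vertex 0.898 -0.036 0.147
vertex 1.175 1.082 -0.95
endloop
endfacet
facet normal 0.775 0.585 -0.238
outer loop
vertex 1.175 1.082 -0.95
vertex 1.441 1.319 0.502
vertex 1.774 0.625 -0.121
endloop
endfacet
facet normal 0.534 -0.408 0.740
outer loop
vertex 1.774 0.625 -0.121
vertex 0.565 0.658 0.77
vertex 0.898 -0.036 0.147
endloop
endfacet
facet normal 0.534 -0.408 0.740
outer loop
vertex 1.441 1.319 0.502
vertex 0.565 0.658 0.77
vertex 1.774 0.625 -0.121
endloop
endfacet
facet normal -0.385 0.859 -0.338
outer loop
vertex 3.789 2.605 1.288
vertex 3.211 2.459 1.575
vertex 3.671 2.797 1.911
endloop
endfacet
facet normal 0.316 0.922 -0.224
outer loop
vertex 3.789 2.605 1.288
vertex 3.671 2.797 1.911
vertex 4.265 2.553 1.746
endloop
endfacet
facet normal 0.649 0.434 -0.625
outer loop
vertex 3.789 2.605 1.288
vertex 4.265 2.553 1.746
vertex 4.171 2.064 1.309
endloop
endfacet
facet normal 0.154 0.071 -0.986
outer loop
vertex 3.789 2.605 1.288
vertex 4.171 2.064 1.309
vertex 3.52 2.006 1.203
endloop
endfacet
facet normal -0.485 0.333 -0.808
outer loop
vertex 3.789 2.605 1.288
vertex 3.52 2.006 1.203
vertex 3.211 2.459 1.575
endloop
endfacet
facet normal 0.444 0.768 0.462
outer loop
vertex 4.265 2.553 1.746
vertex 3.671 2.797 1.911
vertex 3.98 2.374 2.317
endloop
endfacet
facet normal -0.692 0.666 0.278
outer loop
vertex 3.671 2.797 1.911
vertex 3.211 2.459 1.575
vertex 3.329 2.316 2.211
endloop
endfacet
facet normal -0.855 -0.185 -0.485
outer loop
vertex 3.211 2.459 1.575
vertex 3.52 2.006 1.203
vertex 3.235 1.827 1.774
endloop
endfacet
facet normal 0.180 -0.610 -0.772
outer loop
vertex 3.52 2.006 1.203
vertex 4.171 2.064 1.309
vertex 3.829 1.583 1.609
endloop
endfacet
facet normal 0.982 -0.022 -0.187
outer loop
vertex 4.171 2.064 1.309
vertex 4.265 2.553 1.746
vertex 4.289 1.921 1.945
endloop
endfacet
facet normal -0.154 -0.071 0.986
outer loop
vertex 3.711 1.775 2.232
vertex 3.98 2.374 2.317
vertex 3.329 2.316 2.211
endloop
endfacet
facet normal -0.649 -0.434 0.625
outer loop
vertex 3.711 1.775 2.232
vertex 3.329 2.316 2.211
vertex 3.235 1.827 1.774
endloop
endfacet
facet normal -0.316 -0.922 0.224
outer loop
vertex 3.711 1.775 2.232
vertex 3.235 1.827 1.774
vertex 3.829 1.583 1.609
endloop
endfacet
facet normal 0.385 -0.859 0.338
outer loop
vertex 3.711 1.775 2.232
vertex 3.829 1.583 1.609
vertex 4.289 1.921 1.945
endloop
endfacet
facet normal 0.485 -0.333 0.808
outer loop
vertex 3.711 1.775 2.232
vertex 4.289 1.921 1.945
vertex 3.98 2.374 2.317
endloop
endfacet
facet normal -0.180 0.610 0.772
outer loop
vertex 3.329 2.316 2.211
vertex 3.98 2.374 2.317
vertex 3.671 2.797 1.911
endloop
endfacet
facet normal -0.982 0.022 0.187
outer loop
vertex 3.235 1.827 1.774
vertex 3.329 2.316 2.211
vertex 3.211 2.459 1.575
endloop
endfacet
facet normal -0.444 -0.768 -0.462
outer loop
vertex 3.829 1.583 1.609
vertex 3.235 1.827 1.774
vertex 3.52 2.006 1.203
endloop
endfacet
facet normal 0.692 -0.666 -0.278
outer loop
vertex 4.289 1.921 1.945
vertex 3.829 1.583 1.609
vertex 4.171 2.064 1.309
endloop
endfacet
facet normal 0.855 0.185 0.485
outer loop
vertex 3.98 2.374 2.317
vertex 4.289 1.921 1.945
vertex 4.265 2.553 1.746
endloop
endfacet

endsolid


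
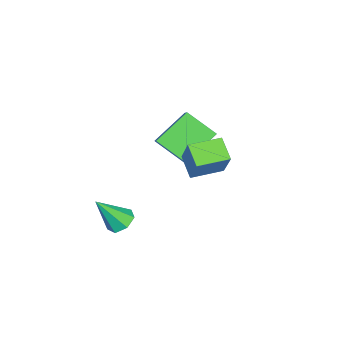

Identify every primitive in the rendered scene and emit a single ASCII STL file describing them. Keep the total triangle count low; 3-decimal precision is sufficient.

solid 
facet normal -0.267 0.523 -0.810
outer loop
vertex 1.977 -2.224 -4.495
vertex 1.676 -1.715 -4.067
vertex 2.361 -1.752 -4.317
endloop
endfacet
facet normal 0.796 -0.568 -0.210
outer loop
vertex 1.977 -2.224 -4.495
vertex 2.361 -1.752 -4.317
vertex 2.164 -2.665 -2.593
endloop
endfacet
facet normal -0.268 0.521 -0.811
outer loop
vertex 2.361 -1.752 -4.317
vertex 1.676 -1.715 -4.067
vertex 2.229 -1.252 -3.952
endloop
endfacet
facet normal 0.976 0.127 0.179
outer loop
vertex 2.361 -1.752 -4.317
vertex 2.229 -1.252 -3.952
vertex 2.164 -2.665 -2.593
endloop
endfacet
facet normal -0.268 0.522 -0.810
outer loop
vertex 2.229 -1.252 -3.952
vertex 1.676 -1.715 -4.067
vertex 1.681 -1.101 -3.673
endloop
endfacet
facet normal 0.489 0.593 0.640
outer loop
vertex 2.229 -1.252 -3.952
vertex 1.681 -1.101 -3.673
vertex 2.164 -2.665 -2.593
endloop
endfacet
facet normal -0.268 0.522 -0.810
outer loop
vertex 1.681 -1.101 -3.673
vertex 1.676 -1.715 -4.067
vertex 1.129 -1.412 -3.691
endloop
endfacet
facet normal -0.297 0.479 0.826
outer loop
vertex 1.681 -1.101 -3.673
vertex 1.129 -1.412 -3.691
vertex 2.164 -2.665 -2.593
endloop
endfacet
facet normal -0.268 0.521 -0.810
outer loop
vertex 1.129 -1.412 -3.691
vertex 1.676 -1.715 -4.067
vertex 0.99 -1.951 -3.992
endloop
endfacet
facet normal -0.791 -0.130 0.598
outer loop
vertex 1.129 -1.412 -3.691
vertex 0.99 -1.951 -3.992
vertex 2.164 -2.665 -2.593
endloop
endfacet
facet normal -0.268 0.522 -0.810
outer loop
vertex 0.99 -1.951 -3.992
vertex 1.676 -1.715 -4.067
vertex 1.367 -2.313 -4.35
endloop
endfacet
facet normal -0.622 -0.773 0.127
outer loop
vertex 0.99 -1.951 -3.992
vertex 1.367 -2.313 -4.35
vertex 2.164 -2.665 -2.593
endloop
endfacet
facet normal -0.269 0.522 -0.810
outer loop
vertex 1.367 -2.313 -4.35
vertex 1.676 -1.715 -4.067
vertex 1.977 -2.224 -4.495
endloop
endfacet
facet normal 0.086 -0.969 -0.233
outer loop
vertex 1.367 -2.313 -4.35
vertex 1.977 -2.224 -4.495
vertex 2.164 -2.665 -2.593
endloop
endfacet
facet normal -0.465 -0.281 -0.839
outer loop
vertex -1.621 0.041 -1.938
vertex -2.515 1.305 -1.866
vertex -0.802 0.658 -2.599
endloop
endfacet
facet normal 0.577 -0.816 -0.047
outer loop
vertex 0.055 1.175 -1.054
vertex -1.621 0.041 -1.938
vertex -0.802 0.658 -2.599
endloop
endfacet
facet normal -0.465 -0.280 -0.840
outer loop
vertex -0.802 0.658 -2.599
vertex -2.515 1.305 -1.866
vertex -1.695 1.922 -2.526
endloop
endfacet
facet normal 0.671 0.506 -0.542
outer loop
vertex -1.695 1.922 -2.526
vertex 0.055 1.175 -1.054
vertex -0.802 0.658 -2.599
endloop
endfacet
facet normal -0.671 -0.506 0.542
outer loop
vertex -1.621 0.041 -1.938
vertex -1.658 1.822 -0.321
vertex -2.515 1.305 -1.866
endloop
endfacet
facet normal 0.576 -0.816 -0.046
outer loop
vertex -0.765 0.558 -0.394
vertex -1.621 0.041 -1.938
vertex 0.055 1.175 -1.054
endloop
endfacet
facet normal -0.672 -0.506 0.542
outer loop
vertex -0.765 0.558 -0.394
vertex -1.658 1.822 -0.321
vertex -1.621 0.041 -1.938
endloop
endfacet
facet normal -0.576 0.816 0.047
outer loop
vertex -2.515 1.305 -1.866
vertex -1.658 1.822 -0.321
vertex -1.695 1.922 -2.526
endloop
endfacet
facet normal 0.671 0.506 -0.542
outer loop
vertex -0.839 2.439 -0.982
vertex 0.055 1.175 -1.054
vertex -1.695 1.922 -2.526
endloop
endfacet
facet normal -0.577 0.816 0.047
outer loop
vertex -1.695 1.922 -2.526
vertex -1.658 1.822 -0.321
vertex -0.839 2.439 -0.982
endloop
endfacet
facet normal 0.465 0.281 0.840
outer loop
vertex -0.839 2.439 -0.982
vertex -0.765 0.558 -0.394
vertex 0.055 1.175 -1.054
endloop
endfacet
facet normal 0.466 0.281 0.839
outer loop
vertex -1.658 1.822 -0.321
vertex -0.765 0.558 -0.394
vertex -0.839 2.439 -0.982
endloop
endfacet
facet normal -0.652 0.501 0.569
outer loop
vertex -3.694 -0.3 -0.558
vertex -3.429 1.138 -1.519
vertex -4.927 -0.752 -1.573
endloop
endfacet
facet normal -0.151 -0.822 0.549
outer loop
vertex -3.591 -1.778 -2.741
vertex -3.694 -0.3 -0.558
vertex -4.927 -0.752 -1.573
endloop
endfacet
facet normal -0.652 0.500 0.570
outer loop
vertex -4.927 -0.752 -1.573
vertex -3.429 1.138 -1.519
vertex -4.663 0.687 -2.534
endloop
endfacet
facet normal -0.743 -0.272 -0.611
outer loop
vertex -4.663 0.687 -2.534
vertex -3.591 -1.778 -2.741
vertex -4.927 -0.752 -1.573
endloop
endfacet
facet normal 0.743 0.272 0.611
outer loop
vertex -3.694 -0.3 -0.558
vertex -2.093 0.112 -2.687
vertex -3.429 1.138 -1.519
endloop
endfacet
facet normal -0.151 -0.822 0.549
outer loop
vertex -2.357 -1.327 -1.726
vertex -3.694 -0.3 -0.558
vertex -3.591 -1.778 -2.741
endloop
endfacet
facet normal 0.743 0.272 0.611
outer loop
vertex -2.357 -1.327 -1.726
vertex -2.093 0.112 -2.687
vertex -3.694 -0.3 -0.558
endloop
endfacet
facet normal 0.151 0.822 -0.549
outer loop
vertex -3.429 1.138 -1.519
vertex -2.093 0.112 -2.687
vertex -4.663 0.687 -2.534
endloop
endfacet
facet normal -0.743 -0.272 -0.612
outer loop
vertex -3.326 -0.34 -3.702
vertex -3.591 -1.778 -2.741
vertex -4.663 0.687 -2.534
endloop
endfacet
facet normal 0.151 0.822 -0.550
outer loop
vertex -4.663 0.687 -2.534
vertex -2.093 0.112 -2.687
vertex -3.326 -0.34 -3.702
endloop
endfacet
facet normal 0.652 -0.501 -0.570
outer loop
vertex -3.326 -0.34 -3.702
vertex -2.357 -1.327 -1.726
vertex -3.591 -1.778 -2.741
endloop
endfacet
facet normal 0.652 -0.500 -0.570
outer loop
vertex -2.093 0.112 -2.687
vertex -2.357 -1.327 -1.726
vertex -3.326 -0.34 -3.702
endloop
endfacet

endsolid


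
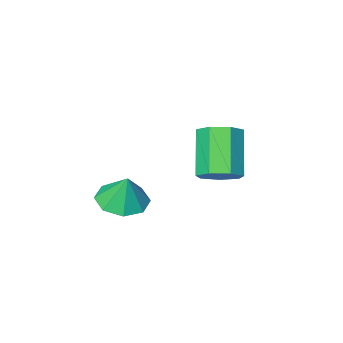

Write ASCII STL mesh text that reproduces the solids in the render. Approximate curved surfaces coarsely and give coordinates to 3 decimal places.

solid 
facet normal 0.327 0.543 -0.774
outer loop
vertex -0.396 -1.658 -2.062
vertex -1.011 -1.972 -2.542
vertex -1.021 -1.282 -2.062
endloop
endfacet
facet normal 0.399 0.663 0.634
outer loop
vertex -0.396 -1.658 -2.062
vertex -1.021 -1.282 -2.062
vertex -1.055 -2.755 -0.499
endloop
endfacet
facet normal 0.399 0.663 0.633
outer loop
vertex -1.055 -2.755 -0.499
vertex -1.021 -1.282 -2.062
vertex -1.679 -2.379 -0.499
endloop
endfacet
facet normal -0.327 -0.543 0.774
outer loop
vertex -1.055 -2.755 -0.499
vertex -1.679 -2.379 -0.499
vertex -1.669 -3.068 -0.978
endloop
endfacet
facet normal 0.327 0.543 -0.774
outer loop
vertex -1.021 -1.282 -2.062
vertex -1.011 -1.972 -2.542
vertex -1.638 -1.425 -2.423
endloop
endfacet
facet normal -0.421 0.816 0.396
outer loop
vertex -1.021 -1.282 -2.062
vertex -1.638 -1.425 -2.423
vertex -1.679 -2.379 -0.499
endloop
endfacet
facet normal -0.420 0.816 0.396
outer loop
vertex -1.679 -2.379 -0.499
vertex -1.638 -1.425 -2.423
vertex -2.296 -2.522 -0.859
endloop
endfacet
facet normal -0.326 -0.543 0.774
outer loop
vertex -1.679 -2.379 -0.499
vertex -2.296 -2.522 -0.859
vertex -1.669 -3.068 -0.978
endloop
endfacet
facet normal 0.327 0.543 -0.774
outer loop
vertex -1.638 -1.425 -2.423
vertex -1.011 -1.972 -2.542
vertex -1.782 -1.98 -2.873
endloop
endfacet
facet normal -0.925 0.354 -0.141
outer loop
vertex -1.638 -1.425 -2.423
vertex -1.782 -1.98 -2.873
vertex -2.296 -2.522 -0.859
endloop
endfacet
facet normal -0.924 0.355 -0.140
outer loop
vertex -2.296 -2.522 -0.859
vertex -1.782 -1.98 -2.873
vertex -2.441 -3.077 -1.31
endloop
endfacet
facet normal -0.326 -0.543 0.774
outer loop
vertex -2.296 -2.522 -0.859
vertex -2.441 -3.077 -1.31
vertex -1.669 -3.068 -0.978
endloop
endfacet
facet normal 0.326 0.543 -0.773
outer loop
vertex -1.782 -1.98 -2.873
vertex -1.011 -1.972 -2.542
vertex -1.346 -2.528 -3.074
endloop
endfacet
facet normal -0.732 -0.373 -0.570
outer loop
vertex -1.782 -1.98 -2.873
vertex -1.346 -2.528 -3.074
vertex -2.441 -3.077 -1.31
endloop
endfacet
facet normal -0.732 -0.373 -0.570
outer loop
vertex -2.441 -3.077 -1.31
vertex -1.346 -2.528 -3.074
vertex -2.005 -3.625 -1.511
endloop
endfacet
facet normal -0.326 -0.543 0.774
outer loop
vertex -2.441 -3.077 -1.31
vertex -2.005 -3.625 -1.511
vertex -1.669 -3.068 -0.978
endloop
endfacet
facet normal 0.326 0.543 -0.773
outer loop
vertex -1.346 -2.528 -3.074
vertex -1.011 -1.972 -2.542
vertex -0.657 -2.657 -2.874
endloop
endfacet
facet normal 0.012 -0.821 -0.571
outer loop
vertex -1.346 -2.528 -3.074
vertex -0.657 -2.657 -2.874
vertex -2.005 -3.625 -1.511
endloop
endfacet
facet normal 0.012 -0.821 -0.571
outer loop
vertex -2.005 -3.625 -1.511
vertex -0.657 -2.657 -2.874
vertex -1.316 -3.754 -1.311
endloop
endfacet
facet normal -0.326 -0.543 0.774
outer loop
vertex -2.005 -3.625 -1.511
vertex -1.316 -3.754 -1.311
vertex -1.669 -3.068 -0.978
endloop
endfacet
facet normal 0.326 0.543 -0.774
outer loop
vertex -0.657 -2.657 -2.874
vertex -1.011 -1.972 -2.542
vertex -0.234 -2.27 -2.424
endloop
endfacet
facet normal 0.746 -0.650 -0.142
outer loop
vertex -0.657 -2.657 -2.874
vertex -0.234 -2.27 -2.424
vertex -1.316 -3.754 -1.311
endloop
endfacet
facet normal 0.746 -0.650 -0.142
outer loop
vertex -1.316 -3.754 -1.311
vertex -0.234 -2.27 -2.424
vertex -0.893 -3.367 -0.861
endloop
endfacet
facet normal -0.326 -0.543 0.774
outer loop
vertex -1.316 -3.754 -1.311
vertex -0.893 -3.367 -0.861
vertex -1.669 -3.068 -0.978
endloop
endfacet
facet normal 0.326 0.544 -0.773
outer loop
vertex -0.234 -2.27 -2.424
vertex -1.011 -1.972 -2.542
vertex -0.396 -1.658 -2.062
endloop
endfacet
facet normal 0.919 0.010 0.394
outer loop
vertex -0.234 -2.27 -2.424
vertex -0.396 -1.658 -2.062
vertex -0.893 -3.367 -0.861
endloop
endfacet
facet normal 0.919 0.010 0.394
outer loop
vertex -0.893 -3.367 -0.861
vertex -0.396 -1.658 -2.062
vertex -1.055 -2.755 -0.499
endloop
endfacet
facet normal -0.326 -0.544 0.773
outer loop
vertex -0.893 -3.367 -0.861
vertex -1.055 -2.755 -0.499
vertex -1.669 -3.068 -0.978
endloop
endfacet
facet normal -0.012 -0.331 -0.944
outer loop
vertex 3.179 -3.175 -2.963
vertex 2.312 -2.783 -3.089
vertex 3.216 -2.483 -3.206
endloop
endfacet
facet normal 0.830 0.145 0.539
outer loop
vertex 3.179 -3.175 -2.963
vertex 3.216 -2.483 -3.206
vertex 2.328 -2.357 -1.871
endloop
endfacet
facet normal -0.013 -0.330 -0.944
outer loop
vertex 3.216 -2.483 -3.206
vertex 2.312 -2.783 -3.089
vertex 2.723 -1.966 -3.38
endloop
endfacet
facet normal 0.619 0.706 0.345
outer loop
vertex 3.216 -2.483 -3.206
vertex 2.723 -1.966 -3.38
vertex 2.328 -2.357 -1.871
endloop
endfacet
facet normal -0.013 -0.330 -0.944
outer loop
vertex 2.723 -1.966 -3.38
vertex 2.312 -2.783 -3.089
vertex 1.99 -1.928 -3.383
endloop
endfacet
facet normal 0.049 0.964 0.263
outer loop
vertex 2.723 -1.966 -3.38
vertex 1.99 -1.928 -3.383
vertex 2.328 -2.357 -1.871
endloop
endfacet
facet normal -0.013 -0.330 -0.944
outer loop
vertex 1.99 -1.928 -3.383
vertex 2.312 -2.783 -3.089
vertex 1.445 -2.39 -3.214
endloop
endfacet
facet normal -0.545 0.767 0.339
outer loop
vertex 1.99 -1.928 -3.383
vertex 1.445 -2.39 -3.214
vertex 2.328 -2.357 -1.871
endloop
endfacet
facet normal -0.013 -0.329 -0.944
outer loop
vertex 1.445 -2.39 -3.214
vertex 2.312 -2.783 -3.089
vertex 1.407 -3.083 -2.972
endloop
endfacet
facet normal -0.816 0.230 0.531
outer loop
vertex 1.445 -2.39 -3.214
vertex 1.407 -3.083 -2.972
vertex 2.328 -2.357 -1.871
endloop
endfacet
facet normal -0.013 -0.330 -0.944
outer loop
vertex 1.407 -3.083 -2.972
vertex 2.312 -2.783 -3.089
vertex 1.9 -3.6 -2.798
endloop
endfacet
facet normal -0.604 -0.332 0.724
outer loop
vertex 1.407 -3.083 -2.972
vertex 1.9 -3.6 -2.798
vertex 2.328 -2.357 -1.871
endloop
endfacet
facet normal -0.012 -0.330 -0.944
outer loop
vertex 1.9 -3.6 -2.798
vertex 2.312 -2.783 -3.089
vertex 2.634 -3.638 -2.794
endloop
endfacet
facet normal -0.035 -0.590 0.807
outer loop
vertex 1.9 -3.6 -2.798
vertex 2.634 -3.638 -2.794
vertex 2.328 -2.357 -1.871
endloop
endfacet
facet normal -0.012 -0.330 -0.944
outer loop
vertex 2.634 -3.638 -2.794
vertex 2.312 -2.783 -3.089
vertex 3.179 -3.175 -2.963
endloop
endfacet
facet normal 0.560 -0.392 0.730
outer loop
vertex 2.634 -3.638 -2.794
vertex 3.179 -3.175 -2.963
vertex 2.328 -2.357 -1.871
endloop
endfacet

endsolid


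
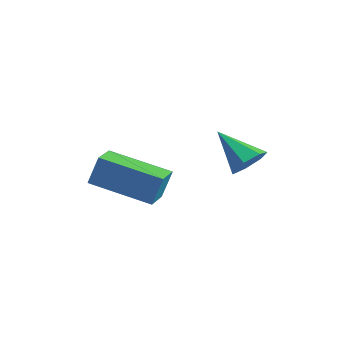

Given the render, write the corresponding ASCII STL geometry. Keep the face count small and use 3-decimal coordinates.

solid 
facet normal 0.746 0.208 -0.633
outer loop
vertex 3.169 -1.152 3.408
vertex 2.83 -0.732 3.146
vertex 3.207 -0.673 3.61
endloop
endfacet
facet normal 0.334 -0.389 0.859
outer loop
vertex 3.169 -1.152 3.408
vertex 3.207 -0.673 3.61
vertex 1.83 -1.008 3.994
endloop
endfacet
facet normal 0.746 0.207 -0.633
outer loop
vertex 3.207 -0.673 3.61
vertex 2.83 -0.732 3.146
vertex 2.961 -0.239 3.462
endloop
endfacet
facet normal 0.156 0.397 0.905
outer loop
vertex 3.207 -0.673 3.61
vertex 2.961 -0.239 3.462
vertex 1.83 -1.008 3.994
endloop
endfacet
facet normal 0.746 0.207 -0.632
outer loop
vertex 2.961 -0.239 3.462
vertex 2.83 -0.732 3.146
vertex 2.617 -0.175 3.077
endloop
endfacet
facet normal -0.349 0.823 0.448
outer loop
vertex 2.961 -0.239 3.462
vertex 2.617 -0.175 3.077
vertex 1.83 -1.008 3.994
endloop
endfacet
facet normal 0.746 0.207 -0.633
outer loop
vertex 2.617 -0.175 3.077
vertex 2.83 -0.732 3.146
vertex 2.433 -0.53 2.744
endloop
endfacet
facet normal -0.802 0.573 -0.168
outer loop
vertex 2.617 -0.175 3.077
vertex 2.433 -0.53 2.744
vertex 1.83 -1.008 3.994
endloop
endfacet
facet normal 0.746 0.207 -0.633
outer loop
vertex 2.433 -0.53 2.744
vertex 2.83 -0.732 3.146
vertex 2.548 -1.037 2.714
endloop
endfacet
facet normal -0.862 -0.167 -0.479
outer loop
vertex 2.433 -0.53 2.744
vertex 2.548 -1.037 2.714
vertex 1.83 -1.008 3.994
endloop
endfacet
facet normal 0.746 0.207 -0.633
outer loop
vertex 2.548 -1.037 2.714
vertex 2.83 -0.732 3.146
vertex 2.876 -1.314 3.01
endloop
endfacet
facet normal -0.482 -0.839 -0.251
outer loop
vertex 2.548 -1.037 2.714
vertex 2.876 -1.314 3.01
vertex 1.83 -1.008 3.994
endloop
endfacet
facet normal 0.746 0.207 -0.633
outer loop
vertex 2.876 -1.314 3.01
vertex 2.83 -0.732 3.146
vertex 3.169 -1.152 3.408
endloop
endfacet
facet normal 0.050 -0.937 0.345
outer loop
vertex 2.876 -1.314 3.01
vertex 3.169 -1.152 3.408
vertex 1.83 -1.008 3.994
endloop
endfacet
facet normal -0.614 0.776 -0.140
outer loop
vertex 0.611 -3.586 3.523
vertex 2.018 -2.563 3.024
vertex 0.486 -3.845 2.638
endloop
endfacet
facet normal -0.777 -0.565 0.275
outer loop
vertex 1.002 -4.497 2.756
vertex 0.611 -3.586 3.523
vertex 0.486 -3.845 2.638
endloop
endfacet
facet normal -0.614 0.776 -0.140
outer loop
vertex 0.486 -3.845 2.638
vertex 2.018 -2.563 3.024
vertex 1.893 -2.822 2.139
endloop
endfacet
facet normal -0.135 -0.279 -0.951
outer loop
vertex 1.893 -2.822 2.139
vertex 1.002 -4.497 2.756
vertex 0.486 -3.845 2.638
endloop
endfacet
facet normal 0.135 0.279 0.951
outer loop
vertex 0.611 -3.586 3.523
vertex 2.534 -3.215 3.142
vertex 2.018 -2.563 3.024
endloop
endfacet
facet normal -0.777 -0.565 0.275
outer loop
vertex 1.127 -4.238 3.641
vertex 0.611 -3.586 3.523
vertex 1.002 -4.497 2.756
endloop
endfacet
facet normal 0.135 0.279 0.951
outer loop
vertex 1.127 -4.238 3.641
vertex 2.534 -3.215 3.142
vertex 0.611 -3.586 3.523
endloop
endfacet
facet normal 0.777 0.565 -0.275
outer loop
vertex 2.018 -2.563 3.024
vertex 2.534 -3.215 3.142
vertex 1.893 -2.822 2.139
endloop
endfacet
facet normal -0.135 -0.279 -0.951
outer loop
vertex 2.409 -3.474 2.257
vertex 1.002 -4.497 2.756
vertex 1.893 -2.822 2.139
endloop
endfacet
facet normal 0.777 0.565 -0.275
outer loop
vertex 1.893 -2.822 2.139
vertex 2.534 -3.215 3.142
vertex 2.409 -3.474 2.257
endloop
endfacet
facet normal 0.614 -0.776 0.140
outer loop
vertex 2.409 -3.474 2.257
vertex 1.127 -4.238 3.641
vertex 1.002 -4.497 2.756
endloop
endfacet
facet normal 0.614 -0.776 0.140
outer loop
vertex 2.534 -3.215 3.142
vertex 1.127 -4.238 3.641
vertex 2.409 -3.474 2.257
endloop
endfacet

endsolid


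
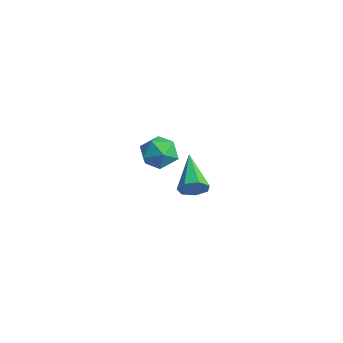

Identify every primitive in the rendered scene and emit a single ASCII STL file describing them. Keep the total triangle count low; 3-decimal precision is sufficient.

solid 
facet normal 0.792 -0.410 -0.453
outer loop
vertex 4.582 -2.317 3.164
vertex 4.238 -2.347 2.59
vertex 4.626 -1.851 2.819
endloop
endfacet
facet normal 0.344 0.538 0.770
outer loop
vertex 4.582 -2.317 3.164
vertex 4.626 -1.851 2.819
vertex 2.702 -1.553 3.47
endloop
endfacet
facet normal 0.791 -0.409 -0.454
outer loop
vertex 4.626 -1.851 2.819
vertex 4.238 -2.347 2.59
vertex 4.377 -1.759 2.302
endloop
endfacet
facet normal 0.181 0.980 0.087
outer loop
vertex 4.626 -1.851 2.819
vertex 4.377 -1.759 2.302
vertex 2.702 -1.553 3.47
endloop
endfacet
facet normal 0.792 -0.409 -0.454
outer loop
vertex 4.377 -1.759 2.302
vertex 4.238 -2.347 2.59
vertex 4.024 -2.109 2.002
endloop
endfacet
facet normal -0.294 0.776 -0.559
outer loop
vertex 4.377 -1.759 2.302
vertex 4.024 -2.109 2.002
vertex 2.702 -1.553 3.47
endloop
endfacet
facet normal 0.792 -0.409 -0.454
outer loop
vertex 4.024 -2.109 2.002
vertex 4.238 -2.347 2.59
vertex 3.832 -2.639 2.145
endloop
endfacet
facet normal -0.726 0.079 -0.683
outer loop
vertex 4.024 -2.109 2.002
vertex 3.832 -2.639 2.145
vertex 2.702 -1.553 3.47
endloop
endfacet
facet normal 0.792 -0.410 -0.453
outer loop
vertex 3.832 -2.639 2.145
vertex 4.238 -2.347 2.59
vertex 3.945 -2.949 2.623
endloop
endfacet
facet normal -0.788 -0.585 -0.193
outer loop
vertex 3.832 -2.639 2.145
vertex 3.945 -2.949 2.623
vertex 2.702 -1.553 3.47
endloop
endfacet
facet normal 0.792 -0.410 -0.453
outer loop
vertex 3.945 -2.949 2.623
vertex 4.238 -2.347 2.59
vertex 4.279 -2.806 3.077
endloop
endfacet
facet normal -0.434 -0.717 0.545
outer loop
vertex 3.945 -2.949 2.623
vertex 4.279 -2.806 3.077
vertex 2.702 -1.553 3.47
endloop
endfacet
facet normal 0.792 -0.410 -0.453
outer loop
vertex 4.279 -2.806 3.077
vertex 4.238 -2.347 2.59
vertex 4.582 -2.317 3.164
endloop
endfacet
facet normal 0.070 -0.217 0.974
outer loop
vertex 4.279 -2.806 3.077
vertex 4.582 -2.317 3.164
vertex 2.702 -1.553 3.47
endloop
endfacet
facet normal -0.641 -0.238 0.730
outer loop
vertex -2.128 0.056 1.345
vertex -2.238 -0.815 0.964
vertex -1.554 -0.66 1.615
endloop
endfacet
facet normal -0.158 0.235 0.959
outer loop
vertex -2.128 0.056 1.345
vertex -1.554 -0.66 1.615
vertex -1.191 0.212 1.461
endloop
endfacet
facet normal -0.203 0.813 0.546
outer loop
vertex -2.128 0.056 1.345
vertex -1.191 0.212 1.461
vertex -1.651 0.597 0.716
endloop
endfacet
facet normal -0.713 0.698 0.059
outer loop
vertex -2.128 0.056 1.345
vertex -1.651 0.597 0.716
vertex -2.298 -0.038 0.408
endloop
endfacet
facet normal -0.984 0.048 0.174
outer loop
vertex -2.128 0.056 1.345
vertex -2.298 -0.038 0.408
vertex -2.238 -0.815 0.964
endloop
endfacet
facet normal 0.490 -0.050 0.870
outer loop
vertex -1.191 0.212 1.461
vertex -1.554 -0.66 1.615
vertex -0.722 -0.562 1.152
endloop
endfacet
facet normal -0.290 -0.817 0.499
outer loop
vertex -1.554 -0.66 1.615
vertex -2.238 -0.815 0.964
vertex -1.369 -1.197 0.844
endloop
endfacet
facet normal -0.846 -0.352 -0.401
outer loop
vertex -2.238 -0.815 0.964
vertex -2.298 -0.038 0.408
vertex -1.829 -0.812 0.099
endloop
endfacet
facet normal -0.408 0.700 -0.586
outer loop
vertex -2.298 -0.038 0.408
vertex -1.651 0.597 0.716
vertex -1.466 0.06 -0.055
endloop
endfacet
facet normal 0.417 0.886 0.200
outer loop
vertex -1.651 0.597 0.716
vertex -1.191 0.212 1.461
vertex -0.782 0.215 0.596
endloop
endfacet
facet normal 0.713 -0.698 -0.059
outer loop
vertex -0.892 -0.656 0.215
vertex -0.722 -0.562 1.152
vertex -1.369 -1.197 0.844
endloop
endfacet
facet normal 0.203 -0.813 -0.546
outer loop
vertex -0.892 -0.656 0.215
vertex -1.369 -1.197 0.844
vertex -1.829 -0.812 0.099
endloop
endfacet
facet normal 0.158 -0.235 -0.959
outer loop
vertex -0.892 -0.656 0.215
vertex -1.829 -0.812 0.099
vertex -1.466 0.06 -0.055
endloop
endfacet
facet normal 0.641 0.238 -0.730
outer loop
vertex -0.892 -0.656 0.215
vertex -1.466 0.06 -0.055
vertex -0.782 0.215 0.596
endloop
endfacet
facet normal 0.984 -0.048 -0.174
outer loop
vertex -0.892 -0.656 0.215
vertex -0.782 0.215 0.596
vertex -0.722 -0.562 1.152
endloop
endfacet
facet normal 0.408 -0.700 0.586
outer loop
vertex -1.369 -1.197 0.844
vertex -0.722 -0.562 1.152
vertex -1.554 -0.66 1.615
endloop
endfacet
facet normal -0.417 -0.886 -0.200
outer loop
vertex -1.829 -0.812 0.099
vertex -1.369 -1.197 0.844
vertex -2.238 -0.815 0.964
endloop
endfacet
facet normal -0.490 0.050 -0.870
outer loop
vertex -1.466 0.06 -0.055
vertex -1.829 -0.812 0.099
vertex -2.298 -0.038 0.408
endloop
endfacet
facet normal 0.290 0.817 -0.499
outer loop
vertex -0.782 0.215 0.596
vertex -1.466 0.06 -0.055
vertex -1.651 0.597 0.716
endloop
endfacet
facet normal 0.846 0.352 0.401
outer loop
vertex -0.722 -0.562 1.152
vertex -0.782 0.215 0.596
vertex -1.191 0.212 1.461
endloop
endfacet

endsolid


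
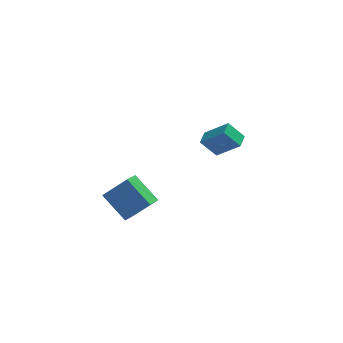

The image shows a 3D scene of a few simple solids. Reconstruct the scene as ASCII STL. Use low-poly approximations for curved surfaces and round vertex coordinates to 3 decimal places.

solid 
facet normal -0.594 0.500 0.630
outer loop
vertex -3.518 -3.304 0.421
vertex -3.117 -2.468 0.135
vertex -4.74 -3.153 -0.85
endloop
endfacet
facet normal -0.413 -0.862 0.294
outer loop
vertex -3.623 -4.092 -2.035
vertex -3.518 -3.304 0.421
vertex -4.74 -3.153 -0.85
endloop
endfacet
facet normal -0.594 0.500 0.631
outer loop
vertex -4.74 -3.153 -0.85
vertex -3.117 -2.468 0.135
vertex -4.34 -2.317 -1.136
endloop
endfacet
facet normal -0.691 0.085 -0.718
outer loop
vertex -4.34 -2.317 -1.136
vertex -3.623 -4.092 -2.035
vertex -4.74 -3.153 -0.85
endloop
endfacet
facet normal 0.690 -0.085 0.718
outer loop
vertex -3.518 -3.304 0.421
vertex -2.0 -3.407 -1.05
vertex -3.117 -2.468 0.135
endloop
endfacet
facet normal -0.412 -0.862 0.294
outer loop
vertex -2.4 -4.243 -0.764
vertex -3.518 -3.304 0.421
vertex -3.623 -4.092 -2.035
endloop
endfacet
facet normal 0.690 -0.085 0.718
outer loop
vertex -2.4 -4.243 -0.764
vertex -2.0 -3.407 -1.05
vertex -3.518 -3.304 0.421
endloop
endfacet
facet normal 0.412 0.862 -0.294
outer loop
vertex -3.117 -2.468 0.135
vertex -2.0 -3.407 -1.05
vertex -4.34 -2.317 -1.136
endloop
endfacet
facet normal -0.690 0.085 -0.719
outer loop
vertex -3.222 -3.256 -2.321
vertex -3.623 -4.092 -2.035
vertex -4.34 -2.317 -1.136
endloop
endfacet
facet normal 0.412 0.862 -0.294
outer loop
vertex -4.34 -2.317 -1.136
vertex -2.0 -3.407 -1.05
vertex -3.222 -3.256 -2.321
endloop
endfacet
facet normal 0.593 -0.500 -0.630
outer loop
vertex -3.222 -3.256 -2.321
vertex -2.4 -4.243 -0.764
vertex -3.623 -4.092 -2.035
endloop
endfacet
facet normal 0.594 -0.500 -0.630
outer loop
vertex -2.0 -3.407 -1.05
vertex -2.4 -4.243 -0.764
vertex -3.222 -3.256 -2.321
endloop
endfacet
facet normal -0.697 0.326 -0.639
outer loop
vertex 0.262 3.422 -1.508
vertex 0.522 4.29 -1.349
vertex 1.132 3.342 -2.497
endloop
endfacet
facet normal -0.282 -0.944 -0.172
outer loop
vertex 2.358 2.77 -1.371
vertex 0.262 3.422 -1.508
vertex 1.132 3.342 -2.497
endloop
endfacet
facet normal -0.697 0.326 -0.639
outer loop
vertex 1.132 3.342 -2.497
vertex 0.522 4.29 -1.349
vertex 1.392 4.21 -2.338
endloop
endfacet
facet normal 0.660 -0.060 -0.749
outer loop
vertex 1.392 4.21 -2.338
vertex 2.358 2.77 -1.371
vertex 1.132 3.342 -2.497
endloop
endfacet
facet normal -0.660 0.060 0.749
outer loop
vertex 0.262 3.422 -1.508
vertex 1.748 3.718 -0.223
vertex 0.522 4.29 -1.349
endloop
endfacet
facet normal -0.282 -0.944 -0.172
outer loop
vertex 1.488 2.85 -0.382
vertex 0.262 3.422 -1.508
vertex 2.358 2.77 -1.371
endloop
endfacet
facet normal -0.660 0.060 0.749
outer loop
vertex 1.488 2.85 -0.382
vertex 1.748 3.718 -0.223
vertex 0.262 3.422 -1.508
endloop
endfacet
facet normal 0.282 0.944 0.172
outer loop
vertex 0.522 4.29 -1.349
vertex 1.748 3.718 -0.223
vertex 1.392 4.21 -2.338
endloop
endfacet
facet normal 0.660 -0.060 -0.749
outer loop
vertex 2.618 3.638 -1.212
vertex 2.358 2.77 -1.371
vertex 1.392 4.21 -2.338
endloop
endfacet
facet normal 0.282 0.944 0.172
outer loop
vertex 1.392 4.21 -2.338
vertex 1.748 3.718 -0.223
vertex 2.618 3.638 -1.212
endloop
endfacet
facet normal 0.697 -0.326 0.639
outer loop
vertex 2.618 3.638 -1.212
vertex 1.488 2.85 -0.382
vertex 2.358 2.77 -1.371
endloop
endfacet
facet normal 0.697 -0.326 0.639
outer loop
vertex 1.748 3.718 -0.223
vertex 1.488 2.85 -0.382
vertex 2.618 3.638 -1.212
endloop
endfacet

endsolid


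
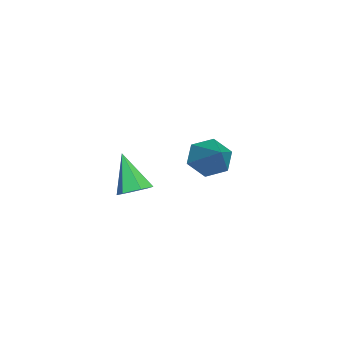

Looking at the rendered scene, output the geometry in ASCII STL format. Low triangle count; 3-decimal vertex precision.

solid 
facet normal 0.470 0.325 -0.821
outer loop
vertex 4.69 0.867 -0.03
vertex 4.162 0.565 -0.452
vertex 4.092 1.263 -0.216
endloop
endfacet
facet normal 0.187 0.634 0.750
outer loop
vertex 4.69 0.867 -0.03
vertex 4.092 1.263 -0.216
vertex 3.278 -0.045 1.092
endloop
endfacet
facet normal 0.470 0.325 -0.821
outer loop
vertex 4.092 1.263 -0.216
vertex 4.162 0.565 -0.452
vertex 3.565 0.961 -0.637
endloop
endfacet
facet normal -0.644 0.703 0.302
outer loop
vertex 4.092 1.263 -0.216
vertex 3.565 0.961 -0.637
vertex 3.278 -0.045 1.092
endloop
endfacet
facet normal 0.469 0.324 -0.821
outer loop
vertex 3.565 0.961 -0.637
vertex 4.162 0.565 -0.452
vertex 3.634 0.263 -0.873
endloop
endfacet
facet normal -0.982 -0.035 -0.183
outer loop
vertex 3.565 0.961 -0.637
vertex 3.634 0.263 -0.873
vertex 3.278 -0.045 1.092
endloop
endfacet
facet normal 0.469 0.324 -0.821
outer loop
vertex 3.634 0.263 -0.873
vertex 4.162 0.565 -0.452
vertex 4.231 -0.133 -0.688
endloop
endfacet
facet normal -0.491 -0.843 -0.221
outer loop
vertex 3.634 0.263 -0.873
vertex 4.231 -0.133 -0.688
vertex 3.278 -0.045 1.092
endloop
endfacet
facet normal 0.471 0.324 -0.821
outer loop
vertex 4.231 -0.133 -0.688
vertex 4.162 0.565 -0.452
vertex 4.759 0.169 -0.266
endloop
endfacet
facet normal 0.340 -0.912 0.227
outer loop
vertex 4.231 -0.133 -0.688
vertex 4.759 0.169 -0.266
vertex 3.278 -0.045 1.092
endloop
endfacet
facet normal 0.471 0.324 -0.821
outer loop
vertex 4.759 0.169 -0.266
vertex 4.162 0.565 -0.452
vertex 4.69 0.867 -0.03
endloop
endfacet
facet normal 0.679 -0.174 0.713
outer loop
vertex 4.759 0.169 -0.266
vertex 4.69 0.867 -0.03
vertex 3.278 -0.045 1.092
endloop
endfacet
facet normal -0.764 -0.285 -0.579
outer loop
vertex -0.618 2.836 -2.26
vertex -1.251 2.954 -1.482
vertex -1.067 3.727 -2.106
endloop
endfacet
facet normal 0.721 0.454 -0.524
outer loop
vertex -0.618 2.836 -2.26
vertex -1.067 3.727 -2.106
vertex 0.391 3.566 -0.238
endloop
endfacet
facet normal -0.764 -0.286 -0.579
outer loop
vertex -1.067 3.727 -2.106
vertex -1.251 2.954 -1.482
vertex -1.701 3.845 -1.328
endloop
endfacet
facet normal 0.147 0.989 -0.030
outer loop
vertex -1.067 3.727 -2.106
vertex -1.701 3.845 -1.328
vertex 0.391 3.566 -0.238
endloop
endfacet
facet normal -0.763 -0.285 -0.580
outer loop
vertex -1.701 3.845 -1.328
vertex -1.251 2.954 -1.482
vertex -1.885 3.072 -0.705
endloop
endfacet
facet normal -0.285 0.642 0.712
outer loop
vertex -1.701 3.845 -1.328
vertex -1.885 3.072 -0.705
vertex 0.391 3.566 -0.238
endloop
endfacet
facet normal -0.763 -0.285 -0.580
outer loop
vertex -1.885 3.072 -0.705
vertex -1.251 2.954 -1.482
vertex -1.435 2.181 -0.859
endloop
endfacet
facet normal -0.145 -0.239 0.960
outer loop
vertex -1.885 3.072 -0.705
vertex -1.435 2.181 -0.859
vertex 0.391 3.566 -0.238
endloop
endfacet
facet normal -0.764 -0.284 -0.579
outer loop
vertex -1.435 2.181 -0.859
vertex -1.251 2.954 -1.482
vertex -0.802 2.063 -1.637
endloop
endfacet
facet normal 0.429 -0.774 0.466
outer loop
vertex -1.435 2.181 -0.859
vertex -0.802 2.063 -1.637
vertex 0.391 3.566 -0.238
endloop
endfacet
facet normal -0.764 -0.284 -0.579
outer loop
vertex -0.802 2.063 -1.637
vertex -1.251 2.954 -1.482
vertex -0.618 2.836 -2.26
endloop
endfacet
facet normal 0.861 -0.427 -0.276
outer loop
vertex -0.802 2.063 -1.637
vertex -0.618 2.836 -2.26
vertex 0.391 3.566 -0.238
endloop
endfacet

endsolid
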